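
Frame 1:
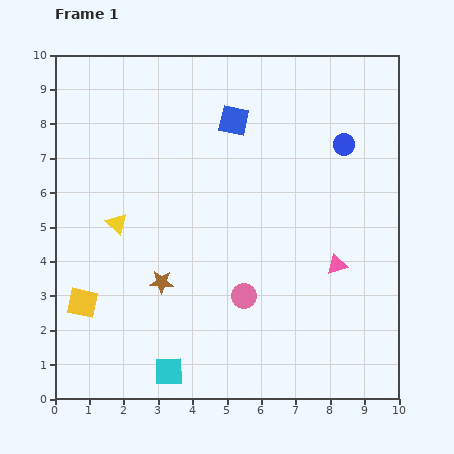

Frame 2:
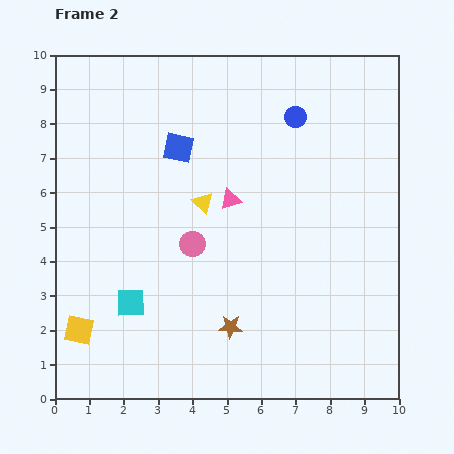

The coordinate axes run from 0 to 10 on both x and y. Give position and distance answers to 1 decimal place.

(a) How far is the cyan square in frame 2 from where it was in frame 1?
2.3

The cyan square moved from (3.3, 0.8) to (2.2, 2.8), a distance of √(1.1² + 2.0²) ≈ 2.3.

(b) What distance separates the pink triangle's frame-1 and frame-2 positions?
3.6

The pink triangle moved from (8.2, 3.9) to (5.1, 5.8), a distance of √(3.1² + 1.9²) ≈ 3.6.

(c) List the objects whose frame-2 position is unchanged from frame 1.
none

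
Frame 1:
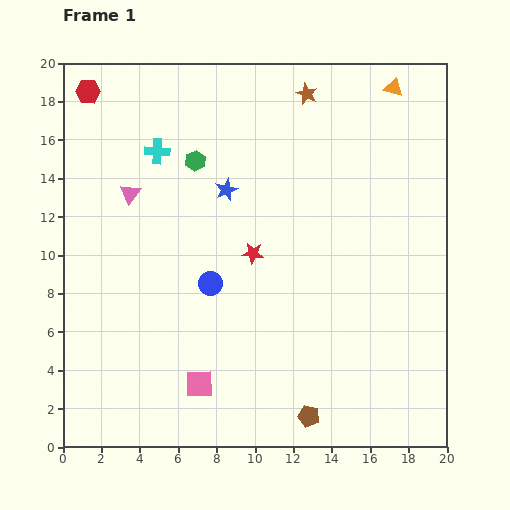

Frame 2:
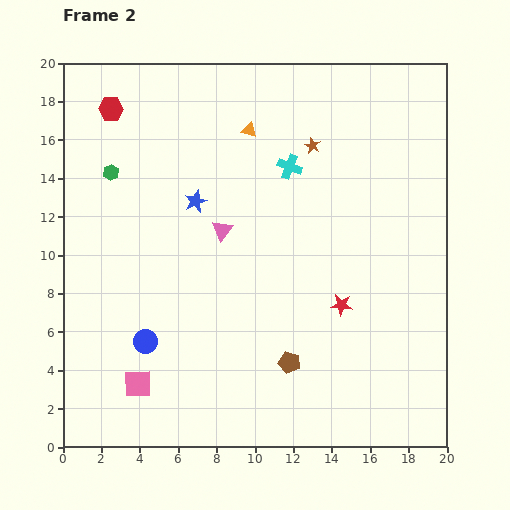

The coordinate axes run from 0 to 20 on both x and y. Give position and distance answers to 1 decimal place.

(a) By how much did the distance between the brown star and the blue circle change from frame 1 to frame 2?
+2.3

Distance in frame 1: 11.1. Distance in frame 2: 13.4.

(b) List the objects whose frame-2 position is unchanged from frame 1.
none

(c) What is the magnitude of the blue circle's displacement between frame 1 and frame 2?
4.5

The blue circle moved from (7.7, 8.5) to (4.3, 5.5), a distance of √(3.4² + 3.0²) ≈ 4.5.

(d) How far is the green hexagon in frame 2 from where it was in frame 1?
4.4

The green hexagon moved from (6.9, 14.9) to (2.5, 14.3), a distance of √(4.4² + 0.6²) ≈ 4.4.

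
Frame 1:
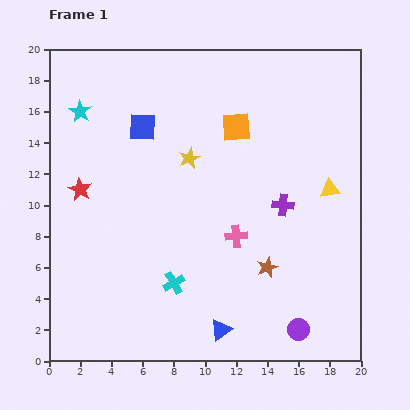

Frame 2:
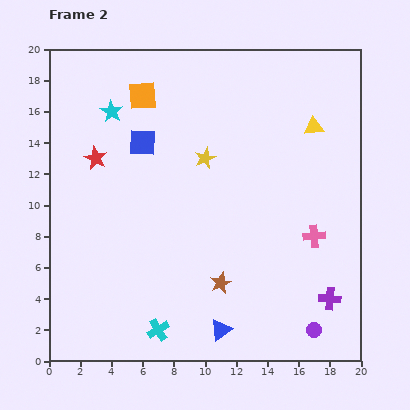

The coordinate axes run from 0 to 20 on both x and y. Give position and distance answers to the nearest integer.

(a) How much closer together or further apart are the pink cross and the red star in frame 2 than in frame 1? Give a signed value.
+5

Distance in frame 1: 10. Distance in frame 2: 15.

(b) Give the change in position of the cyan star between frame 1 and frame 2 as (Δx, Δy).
(2, 0)

The cyan star was at (2, 16) in frame 1 and (4, 16) in frame 2.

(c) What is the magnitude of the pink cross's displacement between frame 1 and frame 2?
5

The pink cross moved from (12, 8) to (17, 8), a distance of √(5² + 0²) ≈ 5.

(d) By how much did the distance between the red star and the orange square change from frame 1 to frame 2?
-6

Distance in frame 1: 11. Distance in frame 2: 5.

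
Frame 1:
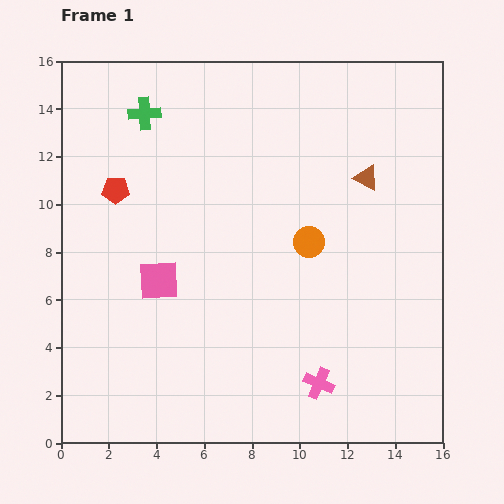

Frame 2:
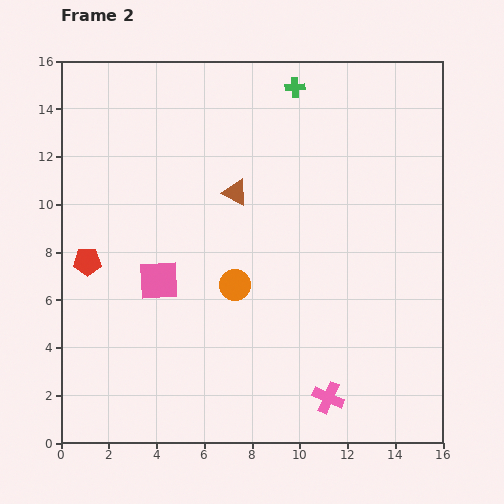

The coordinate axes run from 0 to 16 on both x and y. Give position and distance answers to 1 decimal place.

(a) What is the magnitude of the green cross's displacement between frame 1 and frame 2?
6.4

The green cross moved from (3.5, 13.8) to (9.8, 14.9), a distance of √(6.3² + 1.1²) ≈ 6.4.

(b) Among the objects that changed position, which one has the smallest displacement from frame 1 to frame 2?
the pink cross

(moved 0.7)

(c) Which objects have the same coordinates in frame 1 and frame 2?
the pink square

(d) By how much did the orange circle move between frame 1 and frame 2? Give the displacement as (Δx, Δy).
(-3.1, -1.8)

The orange circle was at (10.4, 8.4) in frame 1 and (7.3, 6.6) in frame 2.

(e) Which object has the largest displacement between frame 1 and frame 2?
the green cross

(moved 6.4; next 5.5)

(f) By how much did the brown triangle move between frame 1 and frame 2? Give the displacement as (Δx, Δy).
(-5.5, -0.6)

The brown triangle was at (12.8, 11.1) in frame 1 and (7.3, 10.5) in frame 2.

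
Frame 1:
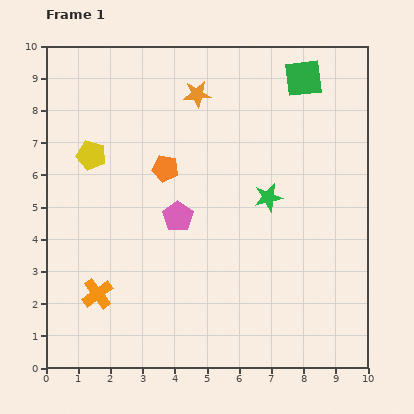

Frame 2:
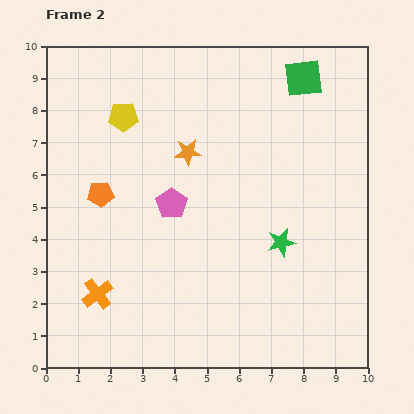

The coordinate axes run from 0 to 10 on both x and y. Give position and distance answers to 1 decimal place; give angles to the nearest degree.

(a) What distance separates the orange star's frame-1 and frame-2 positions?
1.8

The orange star moved from (4.7, 8.5) to (4.4, 6.7), a distance of √(0.3² + 1.8²) ≈ 1.8.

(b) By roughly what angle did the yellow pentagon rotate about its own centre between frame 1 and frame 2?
15° counter-clockwise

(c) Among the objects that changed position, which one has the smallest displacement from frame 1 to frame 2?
the pink pentagon

(moved 0.4)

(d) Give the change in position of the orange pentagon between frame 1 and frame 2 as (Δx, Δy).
(-2.0, -0.8)

The orange pentagon was at (3.7, 6.2) in frame 1 and (1.7, 5.4) in frame 2.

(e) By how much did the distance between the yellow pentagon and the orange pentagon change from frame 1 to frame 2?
+0.2

Distance in frame 1: 2.3. Distance in frame 2: 2.5.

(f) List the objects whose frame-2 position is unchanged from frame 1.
the green square, the orange cross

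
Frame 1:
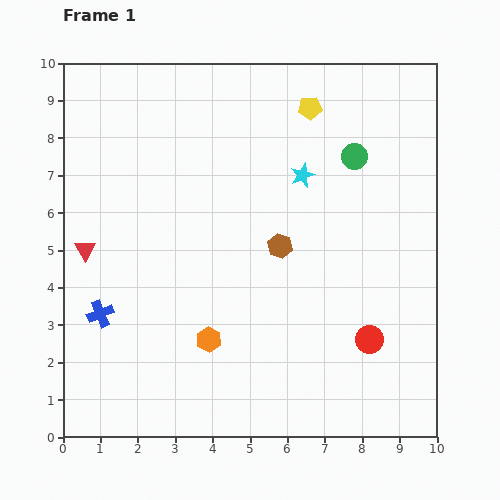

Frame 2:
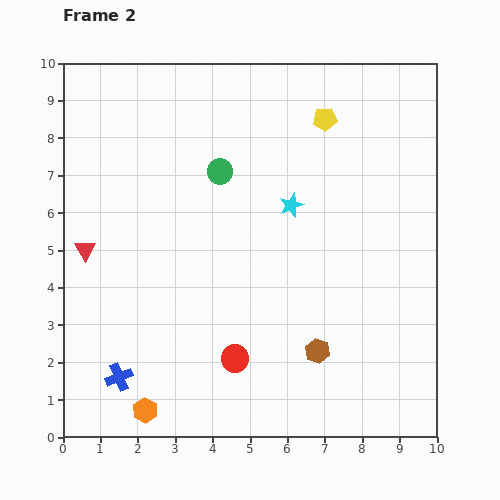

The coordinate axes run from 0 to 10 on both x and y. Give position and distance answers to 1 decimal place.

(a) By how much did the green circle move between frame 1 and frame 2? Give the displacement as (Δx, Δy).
(-3.6, -0.4)

The green circle was at (7.8, 7.5) in frame 1 and (4.2, 7.1) in frame 2.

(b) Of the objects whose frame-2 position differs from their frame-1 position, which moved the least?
the yellow pentagon

(moved 0.5)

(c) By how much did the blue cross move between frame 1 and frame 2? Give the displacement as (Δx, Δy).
(0.5, -1.7)

The blue cross was at (1.0, 3.3) in frame 1 and (1.5, 1.6) in frame 2.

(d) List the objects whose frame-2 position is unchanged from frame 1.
the red triangle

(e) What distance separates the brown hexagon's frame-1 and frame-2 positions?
3.0

The brown hexagon moved from (5.8, 5.1) to (6.8, 2.3), a distance of √(1.0² + 2.8²) ≈ 3.0.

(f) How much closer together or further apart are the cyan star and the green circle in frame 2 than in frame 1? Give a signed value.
+0.6

Distance in frame 1: 1.5. Distance in frame 2: 2.1.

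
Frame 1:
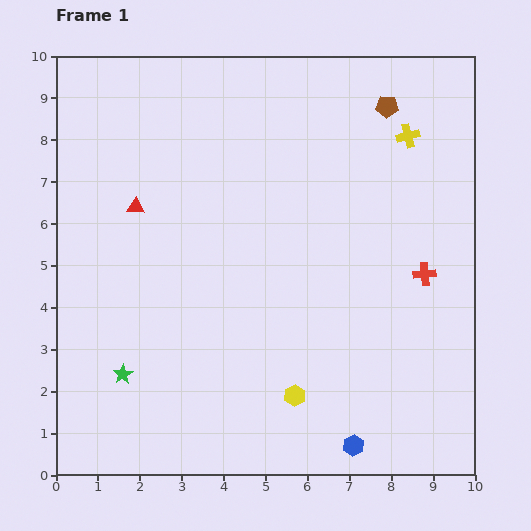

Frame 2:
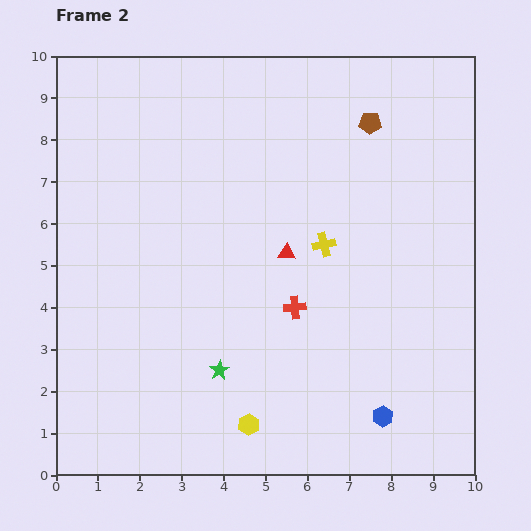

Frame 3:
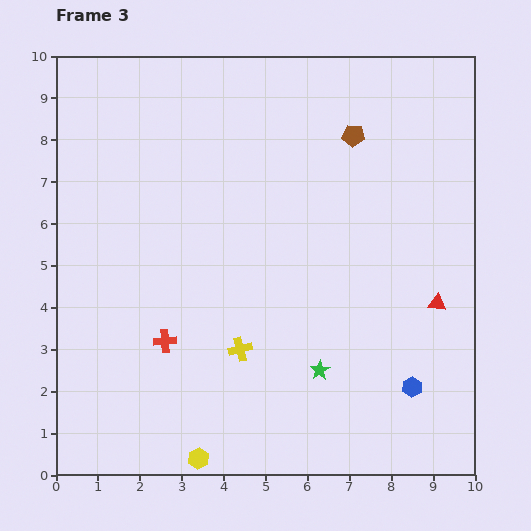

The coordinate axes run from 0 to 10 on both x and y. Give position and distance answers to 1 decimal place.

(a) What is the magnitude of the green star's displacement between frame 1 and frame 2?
2.3

The green star moved from (1.6, 2.4) to (3.9, 2.5), a distance of √(2.3² + 0.1²) ≈ 2.3.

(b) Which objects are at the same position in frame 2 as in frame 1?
none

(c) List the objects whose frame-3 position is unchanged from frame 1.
none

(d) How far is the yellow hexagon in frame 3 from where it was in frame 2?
1.4

The yellow hexagon moved from (4.6, 1.2) to (3.4, 0.4), a distance of √(1.2² + 0.8²) ≈ 1.4.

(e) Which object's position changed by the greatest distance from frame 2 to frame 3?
the red triangle

(moved 3.8; next 3.2)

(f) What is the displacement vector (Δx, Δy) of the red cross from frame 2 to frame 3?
(-3.1, -0.8)

The red cross was at (5.7, 4.0) in frame 2 and (2.6, 3.2) in frame 3.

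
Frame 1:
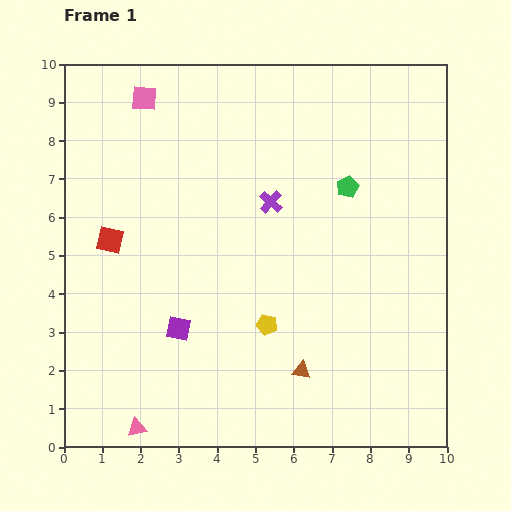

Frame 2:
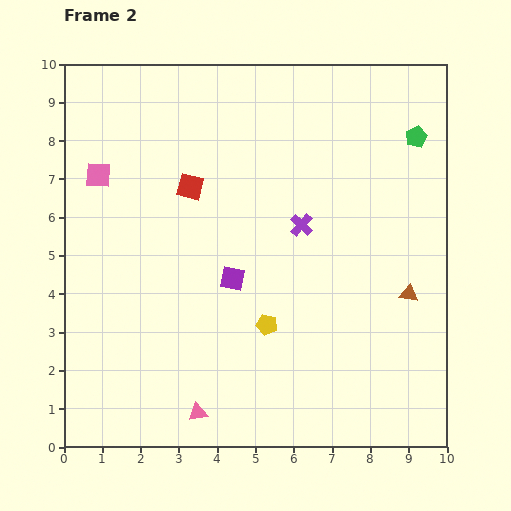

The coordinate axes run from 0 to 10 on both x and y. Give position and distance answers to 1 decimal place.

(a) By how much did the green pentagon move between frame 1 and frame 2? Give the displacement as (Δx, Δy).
(1.8, 1.3)

The green pentagon was at (7.4, 6.8) in frame 1 and (9.2, 8.1) in frame 2.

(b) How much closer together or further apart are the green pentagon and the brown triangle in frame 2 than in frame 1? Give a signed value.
-0.8

Distance in frame 1: 4.9. Distance in frame 2: 4.1.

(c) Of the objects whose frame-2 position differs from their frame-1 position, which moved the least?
the purple cross

(moved 1.0)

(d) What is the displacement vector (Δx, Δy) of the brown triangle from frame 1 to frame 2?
(2.8, 2.0)

The brown triangle was at (6.2, 2.0) in frame 1 and (9.0, 4.0) in frame 2.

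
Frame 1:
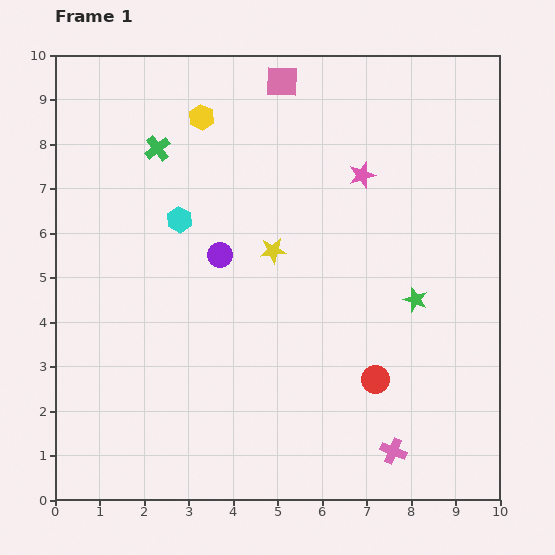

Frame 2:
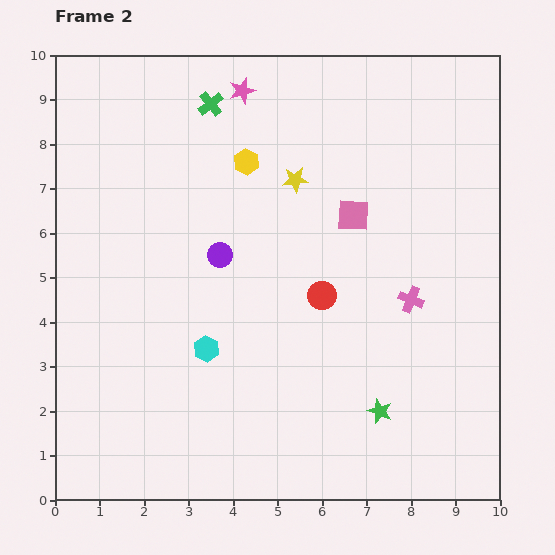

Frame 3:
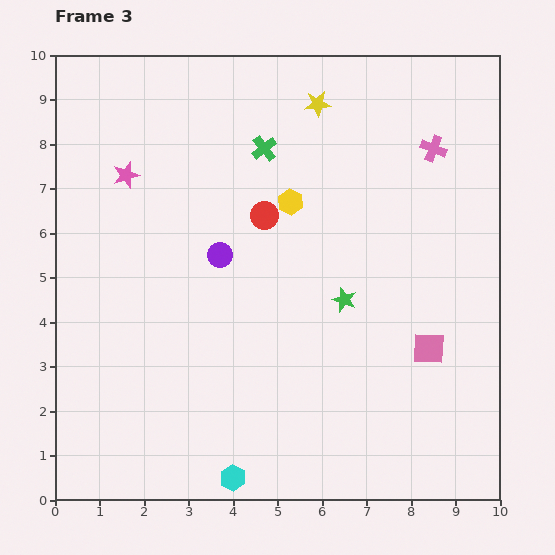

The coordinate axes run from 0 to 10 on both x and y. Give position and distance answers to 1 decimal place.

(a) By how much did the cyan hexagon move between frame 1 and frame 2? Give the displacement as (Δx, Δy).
(0.6, -2.9)

The cyan hexagon was at (2.8, 6.3) in frame 1 and (3.4, 3.4) in frame 2.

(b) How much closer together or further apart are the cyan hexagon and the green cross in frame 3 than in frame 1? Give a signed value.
+5.7

Distance in frame 1: 1.7. Distance in frame 3: 7.4.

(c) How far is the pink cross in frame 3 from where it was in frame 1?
6.9

The pink cross moved from (7.6, 1.1) to (8.5, 7.9), a distance of √(0.9² + 6.8²) ≈ 6.9.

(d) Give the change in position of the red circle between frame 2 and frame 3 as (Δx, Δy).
(-1.3, 1.8)

The red circle was at (6.0, 4.6) in frame 2 and (4.7, 6.4) in frame 3.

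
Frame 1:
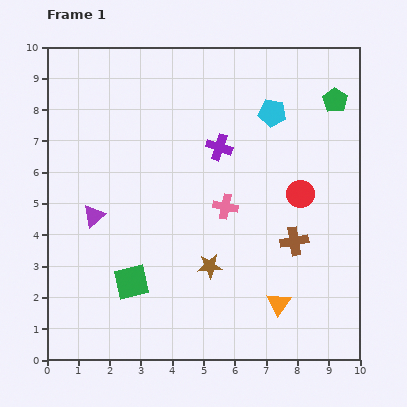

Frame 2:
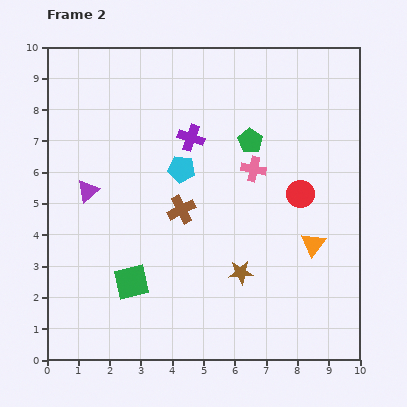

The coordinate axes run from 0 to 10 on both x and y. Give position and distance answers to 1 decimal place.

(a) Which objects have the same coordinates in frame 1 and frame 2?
the red circle, the green square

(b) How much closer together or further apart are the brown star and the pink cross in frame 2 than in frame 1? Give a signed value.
+1.3

Distance in frame 1: 2.0. Distance in frame 2: 3.3.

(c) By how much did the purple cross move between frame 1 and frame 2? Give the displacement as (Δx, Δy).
(-0.9, 0.3)

The purple cross was at (5.5, 6.8) in frame 1 and (4.6, 7.1) in frame 2.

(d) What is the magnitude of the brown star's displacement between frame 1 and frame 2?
1.0

The brown star moved from (5.2, 3.0) to (6.2, 2.8), a distance of √(1.0² + 0.2²) ≈ 1.0.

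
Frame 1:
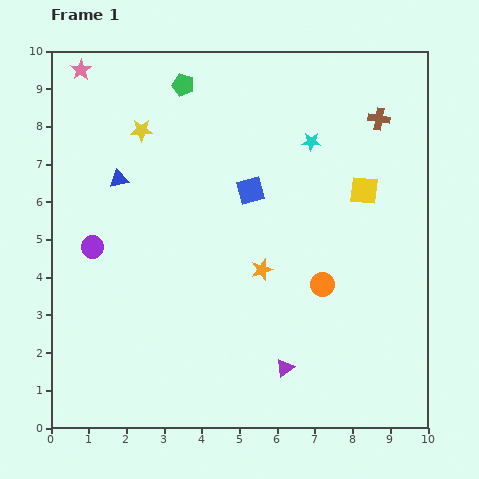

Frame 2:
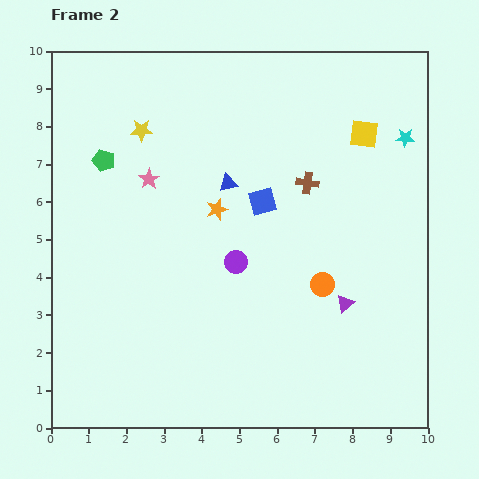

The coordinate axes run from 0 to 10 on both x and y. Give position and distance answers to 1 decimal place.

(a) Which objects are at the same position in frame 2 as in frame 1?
the yellow star, the orange circle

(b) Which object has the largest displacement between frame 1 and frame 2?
the purple circle

(moved 3.8; next 3.4)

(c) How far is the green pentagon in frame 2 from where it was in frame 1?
2.9

The green pentagon moved from (3.5, 9.1) to (1.4, 7.1), a distance of √(2.1² + 2.0²) ≈ 2.9.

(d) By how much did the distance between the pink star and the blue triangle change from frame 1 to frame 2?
-1.0

Distance in frame 1: 3.1. Distance in frame 2: 2.1.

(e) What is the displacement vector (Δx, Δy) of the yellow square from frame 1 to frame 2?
(0.0, 1.5)

The yellow square was at (8.3, 6.3) in frame 1 and (8.3, 7.8) in frame 2.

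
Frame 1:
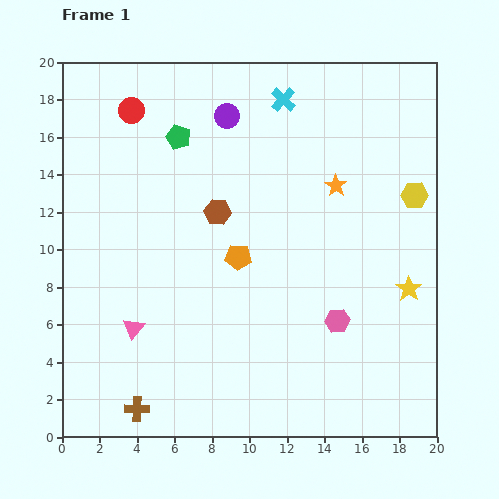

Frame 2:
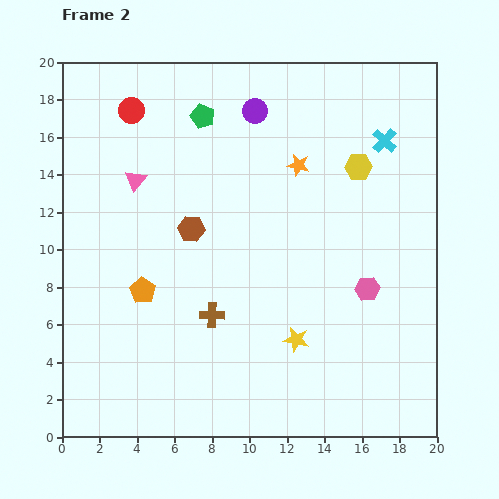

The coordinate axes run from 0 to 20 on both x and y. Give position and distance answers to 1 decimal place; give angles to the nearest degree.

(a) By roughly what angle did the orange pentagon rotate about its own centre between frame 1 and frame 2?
29° clockwise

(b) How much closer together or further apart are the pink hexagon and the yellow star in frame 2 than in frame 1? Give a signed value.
+0.5

Distance in frame 1: 4.2. Distance in frame 2: 4.7.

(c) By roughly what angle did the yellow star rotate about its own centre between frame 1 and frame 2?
24° counter-clockwise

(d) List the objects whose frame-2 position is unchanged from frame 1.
the red circle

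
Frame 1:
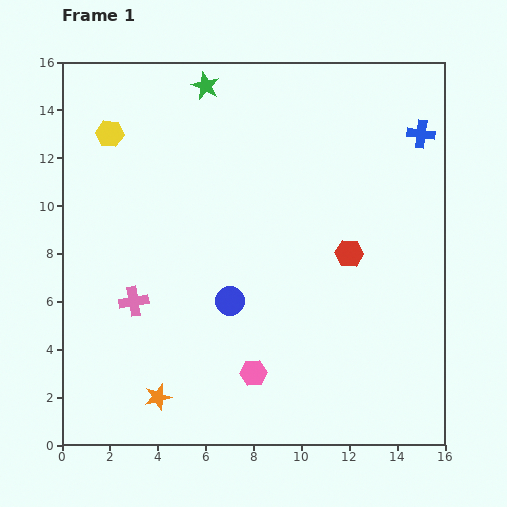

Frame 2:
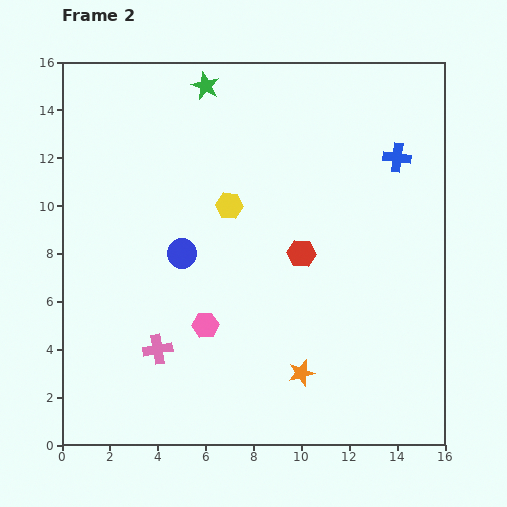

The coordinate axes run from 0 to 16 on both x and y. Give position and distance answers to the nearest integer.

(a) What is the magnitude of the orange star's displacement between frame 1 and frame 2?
6

The orange star moved from (4, 2) to (10, 3), a distance of √(6² + 1²) ≈ 6.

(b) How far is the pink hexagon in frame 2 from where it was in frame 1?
3

The pink hexagon moved from (8, 3) to (6, 5), a distance of √(2² + 2²) ≈ 3.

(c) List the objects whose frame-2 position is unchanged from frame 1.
the green star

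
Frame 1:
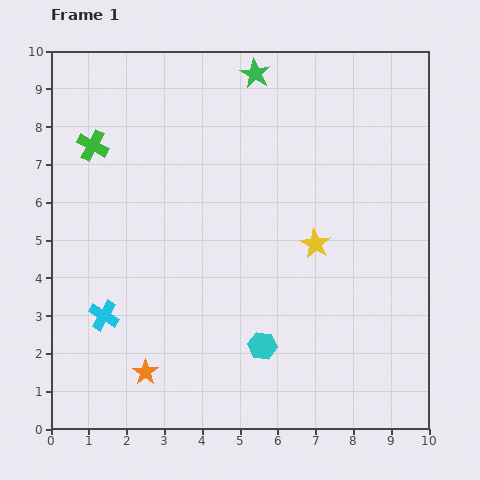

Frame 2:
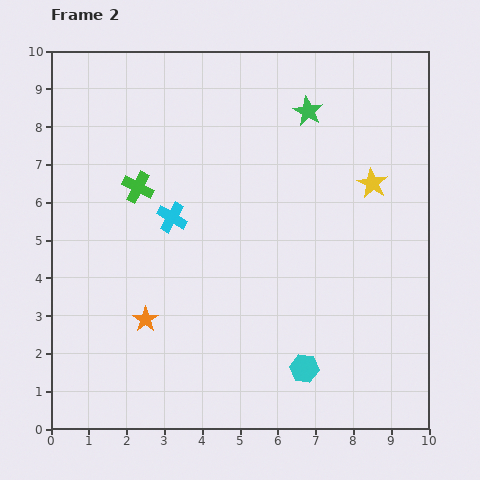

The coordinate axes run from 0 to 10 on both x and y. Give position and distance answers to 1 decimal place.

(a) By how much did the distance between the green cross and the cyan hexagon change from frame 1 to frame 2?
-0.5

Distance in frame 1: 7.0. Distance in frame 2: 6.5.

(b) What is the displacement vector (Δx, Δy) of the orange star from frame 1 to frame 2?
(0.0, 1.4)

The orange star was at (2.5, 1.5) in frame 1 and (2.5, 2.9) in frame 2.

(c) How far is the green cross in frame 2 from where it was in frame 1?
1.6

The green cross moved from (1.1, 7.5) to (2.3, 6.4), a distance of √(1.2² + 1.1²) ≈ 1.6.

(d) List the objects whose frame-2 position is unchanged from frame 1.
none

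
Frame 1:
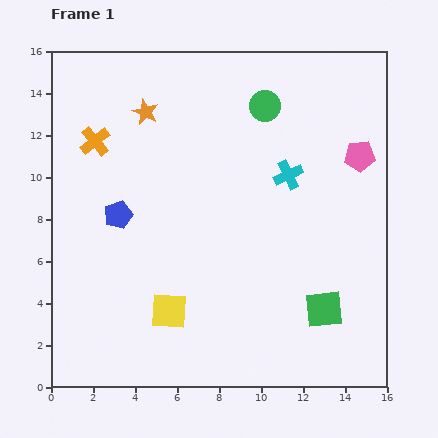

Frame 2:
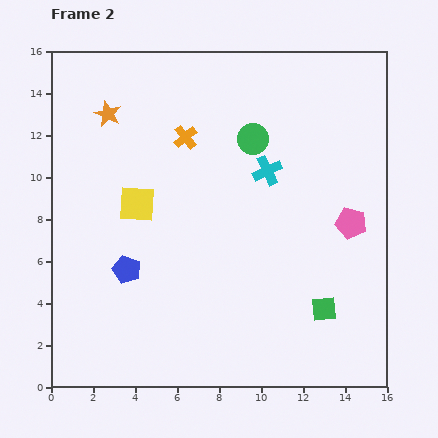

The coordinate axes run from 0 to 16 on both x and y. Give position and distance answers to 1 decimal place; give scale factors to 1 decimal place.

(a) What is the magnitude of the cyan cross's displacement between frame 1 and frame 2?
1.0

The cyan cross moved from (11.3, 10.1) to (10.3, 10.3), a distance of √(1.0² + 0.2²) ≈ 1.0.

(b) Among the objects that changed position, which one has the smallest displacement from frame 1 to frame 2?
the cyan cross

(moved 1.0)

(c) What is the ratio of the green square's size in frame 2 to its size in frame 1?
0.7×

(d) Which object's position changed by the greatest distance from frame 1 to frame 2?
the yellow square

(moved 5.3; next 4.3)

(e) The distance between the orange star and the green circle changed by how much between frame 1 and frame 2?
+1.3

Distance in frame 1: 5.7. Distance in frame 2: 7.0.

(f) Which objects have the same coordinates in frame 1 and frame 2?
the green square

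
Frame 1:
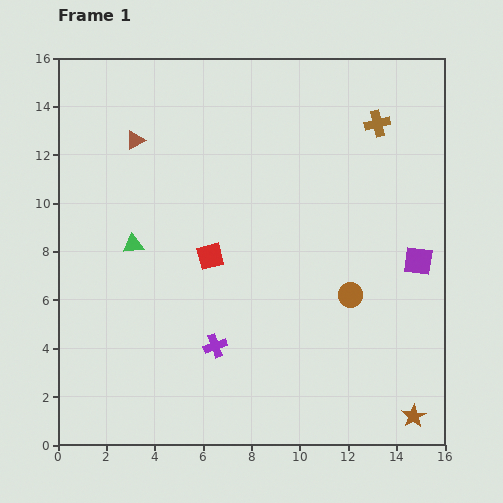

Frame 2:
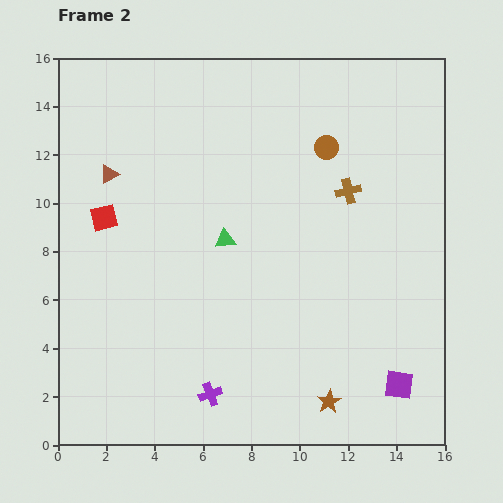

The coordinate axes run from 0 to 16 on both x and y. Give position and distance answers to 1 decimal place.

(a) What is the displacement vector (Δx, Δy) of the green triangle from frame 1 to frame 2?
(3.8, 0.2)

The green triangle was at (3.1, 8.3) in frame 1 and (6.9, 8.5) in frame 2.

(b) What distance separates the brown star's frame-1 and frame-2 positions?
3.6

The brown star moved from (14.7, 1.2) to (11.2, 1.8), a distance of √(3.5² + 0.6²) ≈ 3.6.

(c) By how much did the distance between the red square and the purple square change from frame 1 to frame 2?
+5.4

Distance in frame 1: 8.6. Distance in frame 2: 14.0.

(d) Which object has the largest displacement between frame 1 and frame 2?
the brown circle

(moved 6.2; next 5.2)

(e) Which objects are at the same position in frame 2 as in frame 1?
none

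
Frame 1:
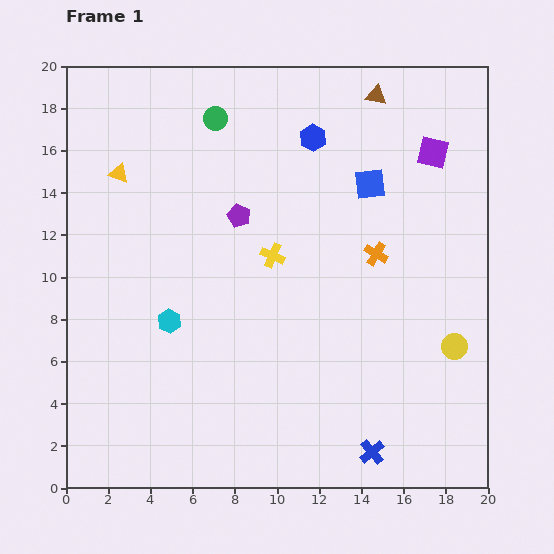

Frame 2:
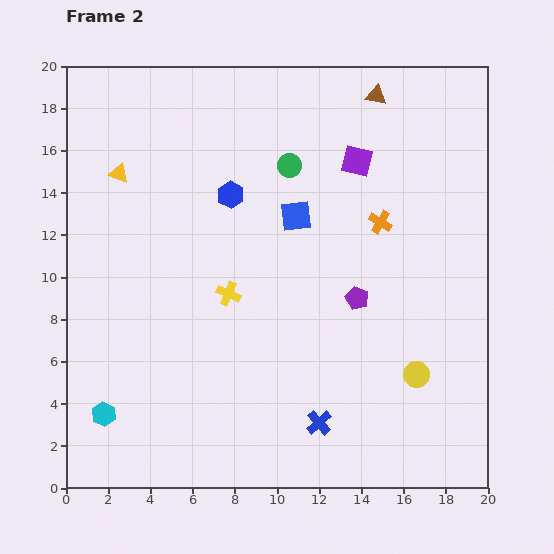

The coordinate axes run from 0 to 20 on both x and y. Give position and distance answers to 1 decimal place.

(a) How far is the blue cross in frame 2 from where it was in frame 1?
2.9

The blue cross moved from (14.5, 1.7) to (12.0, 3.1), a distance of √(2.5² + 1.4²) ≈ 2.9.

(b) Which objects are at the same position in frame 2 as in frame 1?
the yellow triangle, the brown triangle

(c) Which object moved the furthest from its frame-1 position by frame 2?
the purple pentagon

(moved 6.8; next 5.4)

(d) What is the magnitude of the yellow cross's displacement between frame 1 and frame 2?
2.8

The yellow cross moved from (9.8, 11.0) to (7.7, 9.2), a distance of √(2.1² + 1.8²) ≈ 2.8.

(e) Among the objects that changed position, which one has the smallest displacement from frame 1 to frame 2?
the orange cross

(moved 1.5)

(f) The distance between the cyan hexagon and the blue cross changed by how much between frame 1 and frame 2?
-1.2

Distance in frame 1: 11.4. Distance in frame 2: 10.2.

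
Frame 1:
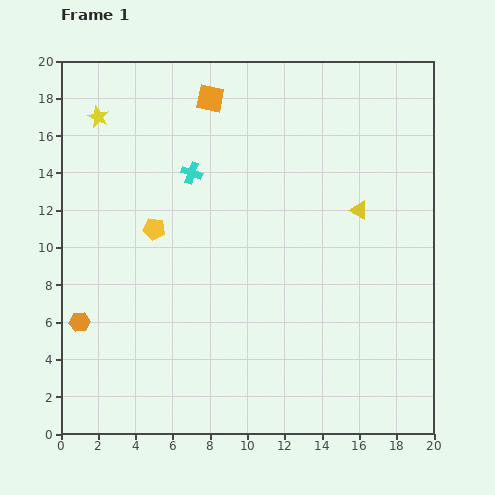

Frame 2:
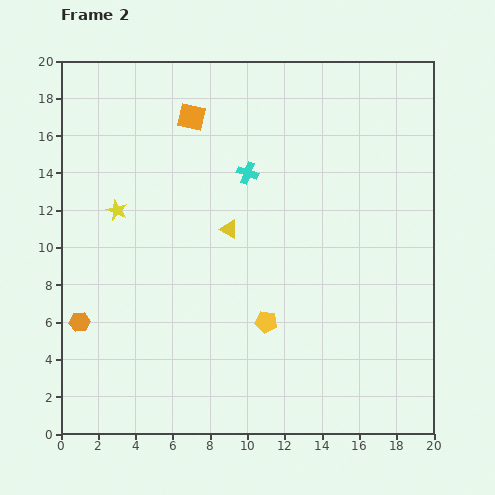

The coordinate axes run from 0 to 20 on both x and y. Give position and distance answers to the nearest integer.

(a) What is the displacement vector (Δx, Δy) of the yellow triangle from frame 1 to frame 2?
(-7, -1)

The yellow triangle was at (16, 12) in frame 1 and (9, 11) in frame 2.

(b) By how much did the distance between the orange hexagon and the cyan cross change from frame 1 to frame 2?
+2

Distance in frame 1: 10. Distance in frame 2: 12.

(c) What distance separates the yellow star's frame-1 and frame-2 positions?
5

The yellow star moved from (2, 17) to (3, 12), a distance of √(1² + 5²) ≈ 5.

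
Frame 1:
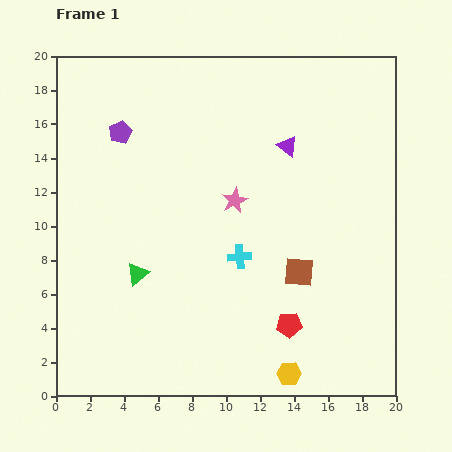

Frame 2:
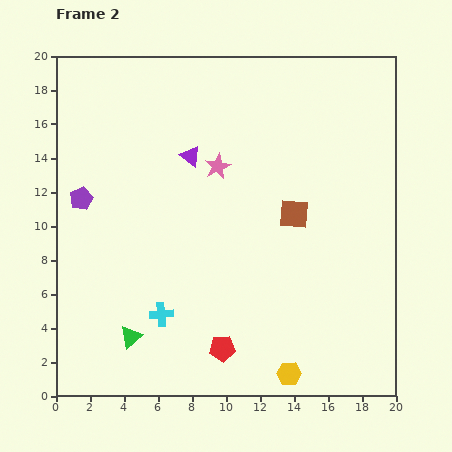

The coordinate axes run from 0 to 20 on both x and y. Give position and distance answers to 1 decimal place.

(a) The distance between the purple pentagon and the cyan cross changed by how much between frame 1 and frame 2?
-1.8

Distance in frame 1: 10.1. Distance in frame 2: 8.3.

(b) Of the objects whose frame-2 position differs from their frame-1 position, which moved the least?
the pink star

(moved 2.2)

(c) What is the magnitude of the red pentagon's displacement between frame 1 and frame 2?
4.1

The red pentagon moved from (13.7, 4.2) to (9.8, 2.8), a distance of √(3.9² + 1.4²) ≈ 4.1.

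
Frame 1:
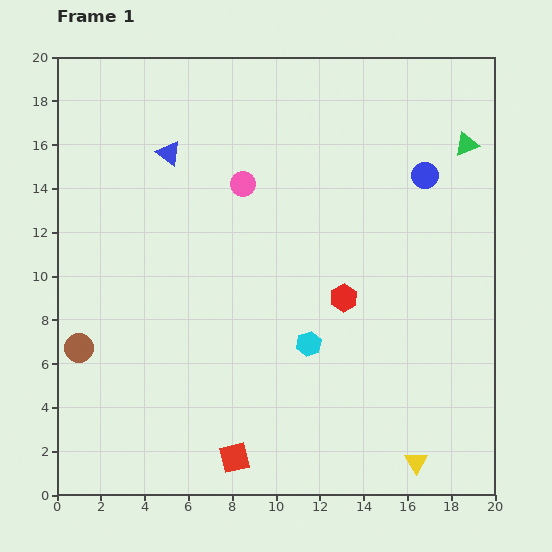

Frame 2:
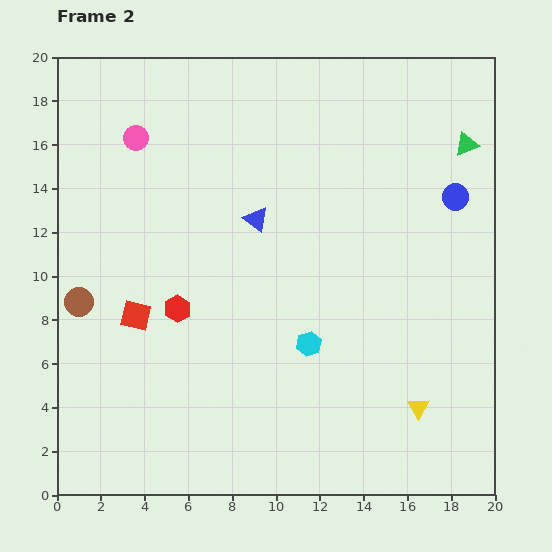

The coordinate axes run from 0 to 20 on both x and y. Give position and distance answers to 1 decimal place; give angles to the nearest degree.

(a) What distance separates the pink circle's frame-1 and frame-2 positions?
5.3

The pink circle moved from (8.5, 14.2) to (3.6, 16.3), a distance of √(4.9² + 2.1²) ≈ 5.3.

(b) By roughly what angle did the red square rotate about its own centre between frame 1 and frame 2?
27° clockwise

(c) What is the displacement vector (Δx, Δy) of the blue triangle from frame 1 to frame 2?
(4.0, -3.0)

The blue triangle was at (5.1, 15.6) in frame 1 and (9.1, 12.6) in frame 2.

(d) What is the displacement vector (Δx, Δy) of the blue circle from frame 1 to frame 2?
(1.4, -1.0)

The blue circle was at (16.8, 14.6) in frame 1 and (18.2, 13.6) in frame 2.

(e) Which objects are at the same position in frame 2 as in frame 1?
the cyan hexagon, the green triangle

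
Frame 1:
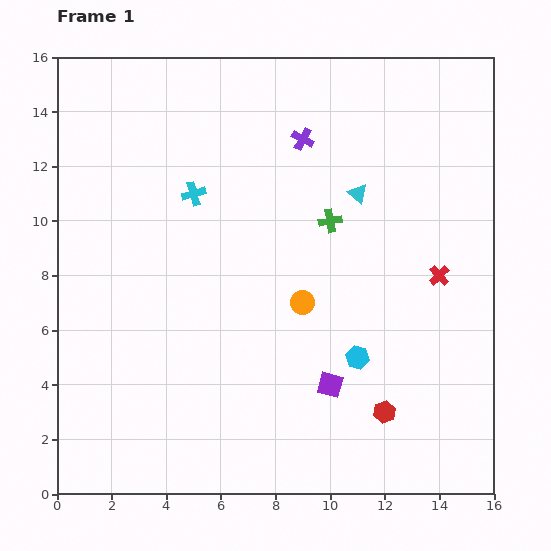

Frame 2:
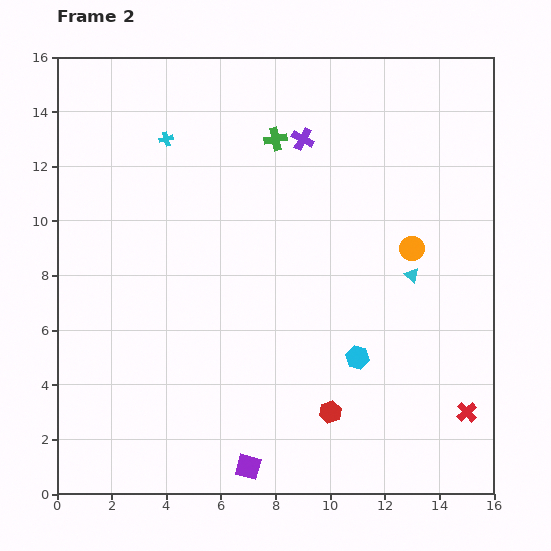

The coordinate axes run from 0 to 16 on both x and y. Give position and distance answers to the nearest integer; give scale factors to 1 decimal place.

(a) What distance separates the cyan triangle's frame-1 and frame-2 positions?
4

The cyan triangle moved from (11, 11) to (13, 8), a distance of √(2² + 3²) ≈ 4.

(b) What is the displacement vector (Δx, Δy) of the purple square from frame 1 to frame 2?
(-3, -3)

The purple square was at (10, 4) in frame 1 and (7, 1) in frame 2.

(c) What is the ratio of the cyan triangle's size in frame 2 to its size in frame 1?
0.8×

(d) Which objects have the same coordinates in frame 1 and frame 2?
the cyan hexagon, the purple cross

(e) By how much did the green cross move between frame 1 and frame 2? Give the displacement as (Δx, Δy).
(-2, 3)

The green cross was at (10, 10) in frame 1 and (8, 13) in frame 2.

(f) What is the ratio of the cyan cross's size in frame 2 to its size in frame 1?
0.6×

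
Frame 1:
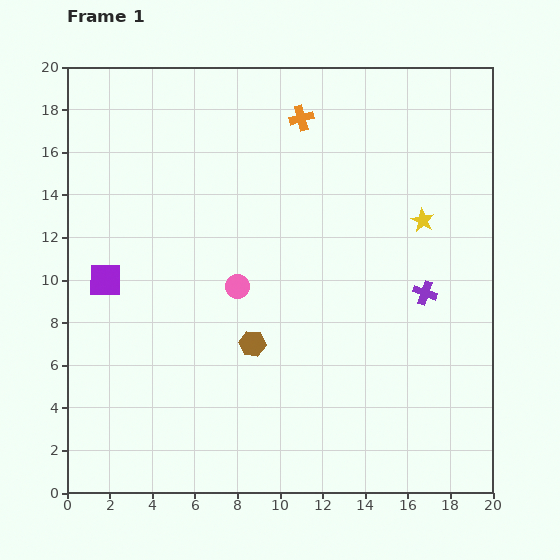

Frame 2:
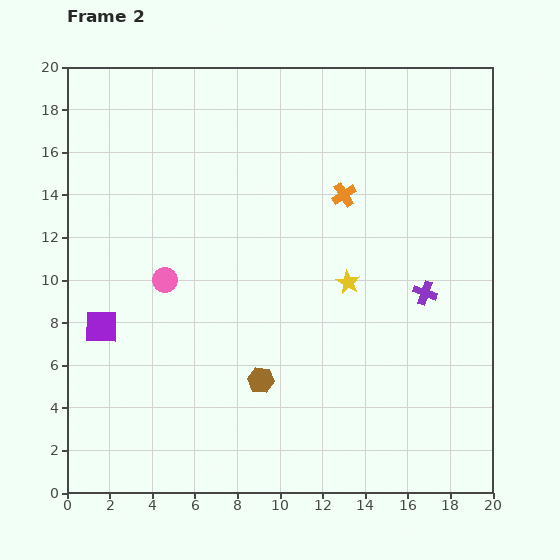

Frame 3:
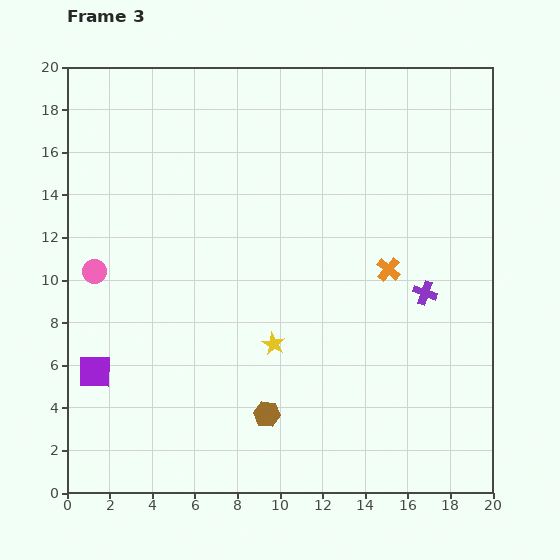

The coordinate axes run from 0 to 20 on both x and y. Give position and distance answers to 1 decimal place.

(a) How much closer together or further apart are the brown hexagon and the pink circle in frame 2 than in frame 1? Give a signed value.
+3.7

Distance in frame 1: 2.8. Distance in frame 2: 6.5.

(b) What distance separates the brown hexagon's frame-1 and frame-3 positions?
3.4

The brown hexagon moved from (8.7, 7.0) to (9.4, 3.7), a distance of √(0.7² + 3.3²) ≈ 3.4.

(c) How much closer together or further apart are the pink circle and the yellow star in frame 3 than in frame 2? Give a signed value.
+0.5

Distance in frame 2: 8.6. Distance in frame 3: 9.1.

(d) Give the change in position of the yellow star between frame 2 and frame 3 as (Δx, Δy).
(-3.5, -2.9)

The yellow star was at (13.2, 9.9) in frame 2 and (9.7, 7.0) in frame 3.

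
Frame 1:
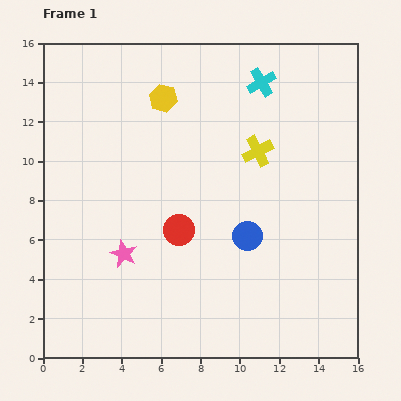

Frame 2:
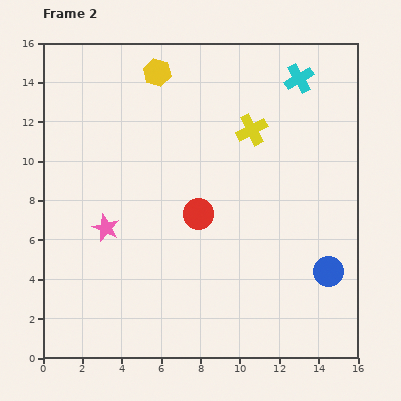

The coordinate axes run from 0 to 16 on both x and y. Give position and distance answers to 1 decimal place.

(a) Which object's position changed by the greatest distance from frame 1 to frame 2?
the blue circle

(moved 4.5; next 1.9)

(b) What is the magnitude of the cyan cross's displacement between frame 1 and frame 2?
1.9

The cyan cross moved from (11.1, 14.0) to (13.0, 14.2), a distance of √(1.9² + 0.2²) ≈ 1.9.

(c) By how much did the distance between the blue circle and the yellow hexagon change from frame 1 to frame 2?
+5.1

Distance in frame 1: 8.2. Distance in frame 2: 13.3.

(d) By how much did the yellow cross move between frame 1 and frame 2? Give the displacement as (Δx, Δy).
(-0.3, 1.1)

The yellow cross was at (10.9, 10.5) in frame 1 and (10.6, 11.6) in frame 2.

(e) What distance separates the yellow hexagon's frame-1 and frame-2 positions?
1.3

The yellow hexagon moved from (6.1, 13.2) to (5.8, 14.5), a distance of √(0.3² + 1.3²) ≈ 1.3.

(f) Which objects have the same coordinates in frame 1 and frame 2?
none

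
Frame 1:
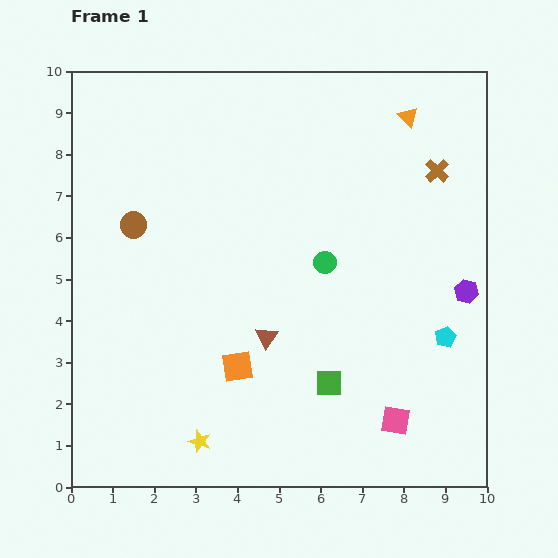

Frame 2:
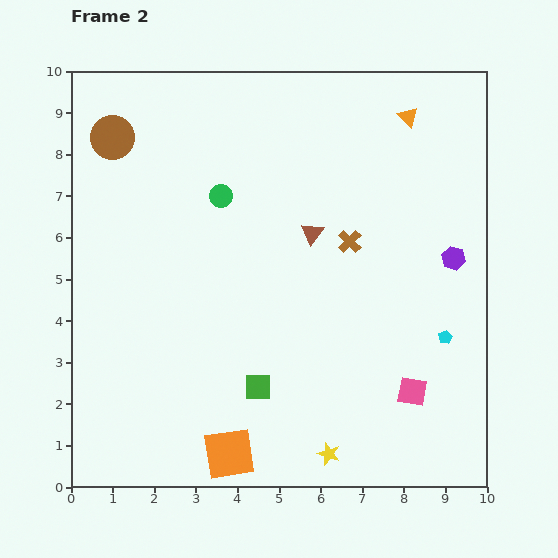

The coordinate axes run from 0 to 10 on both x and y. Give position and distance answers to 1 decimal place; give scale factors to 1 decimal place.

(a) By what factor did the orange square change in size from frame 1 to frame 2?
1.6×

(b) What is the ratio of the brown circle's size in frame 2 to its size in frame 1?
1.7×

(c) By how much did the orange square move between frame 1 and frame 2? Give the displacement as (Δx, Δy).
(-0.2, -2.1)

The orange square was at (4.0, 2.9) in frame 1 and (3.8, 0.8) in frame 2.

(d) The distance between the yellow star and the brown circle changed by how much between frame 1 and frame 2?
+3.8

Distance in frame 1: 5.4. Distance in frame 2: 9.2.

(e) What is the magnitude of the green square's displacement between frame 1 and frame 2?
1.7

The green square moved from (6.2, 2.5) to (4.5, 2.4), a distance of √(1.7² + 0.1²) ≈ 1.7.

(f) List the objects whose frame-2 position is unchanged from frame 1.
the cyan pentagon, the orange triangle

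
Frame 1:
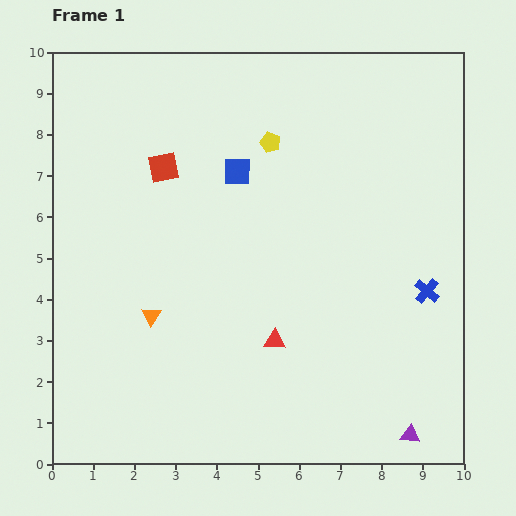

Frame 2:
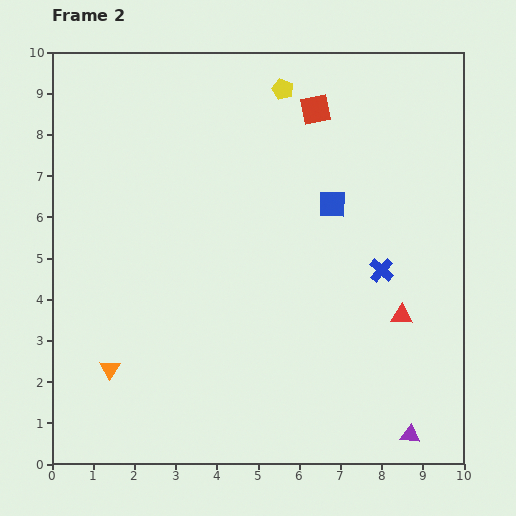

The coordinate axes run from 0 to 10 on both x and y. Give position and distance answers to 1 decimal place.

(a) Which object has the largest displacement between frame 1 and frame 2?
the red square

(moved 4.0; next 3.2)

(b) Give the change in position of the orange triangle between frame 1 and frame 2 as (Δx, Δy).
(-1.0, -1.3)

The orange triangle was at (2.4, 3.6) in frame 1 and (1.4, 2.3) in frame 2.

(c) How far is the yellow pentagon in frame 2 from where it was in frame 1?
1.3

The yellow pentagon moved from (5.3, 7.8) to (5.6, 9.1), a distance of √(0.3² + 1.3²) ≈ 1.3.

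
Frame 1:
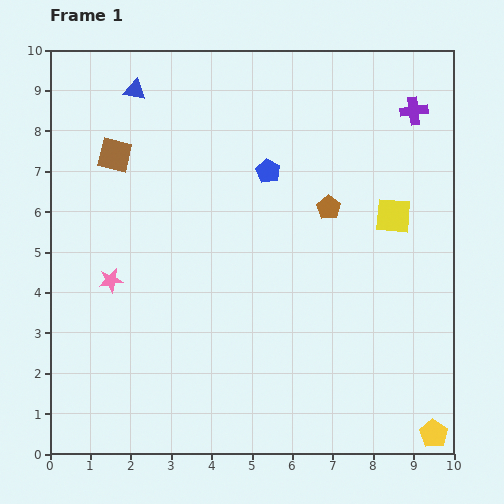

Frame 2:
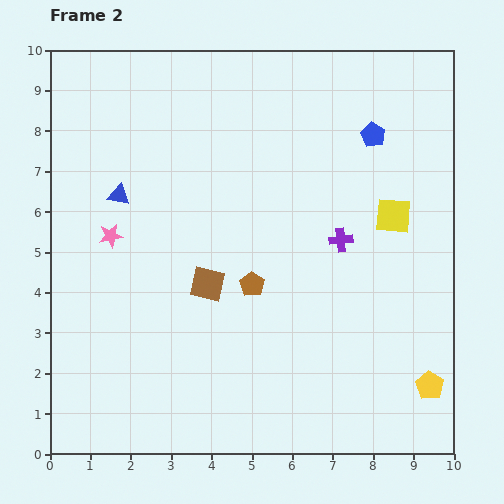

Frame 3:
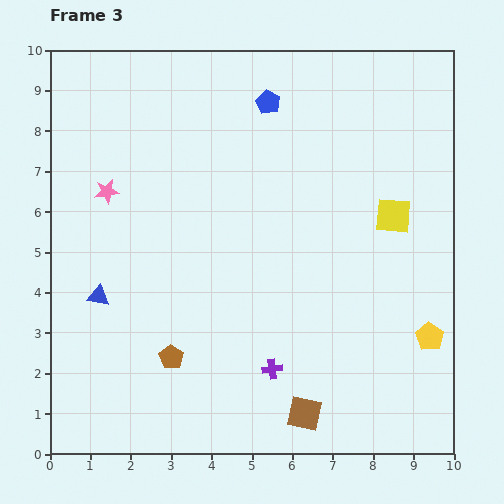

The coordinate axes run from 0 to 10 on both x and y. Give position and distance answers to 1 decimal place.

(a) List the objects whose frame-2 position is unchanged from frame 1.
the yellow square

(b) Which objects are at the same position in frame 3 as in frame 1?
the yellow square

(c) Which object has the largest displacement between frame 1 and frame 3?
the brown square

(moved 7.9; next 7.3)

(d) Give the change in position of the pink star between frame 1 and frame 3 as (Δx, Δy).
(-0.1, 2.2)

The pink star was at (1.5, 4.3) in frame 1 and (1.4, 6.5) in frame 3.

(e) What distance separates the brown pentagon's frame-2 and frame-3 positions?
2.7

The brown pentagon moved from (5.0, 4.2) to (3.0, 2.4), a distance of √(2.0² + 1.8²) ≈ 2.7.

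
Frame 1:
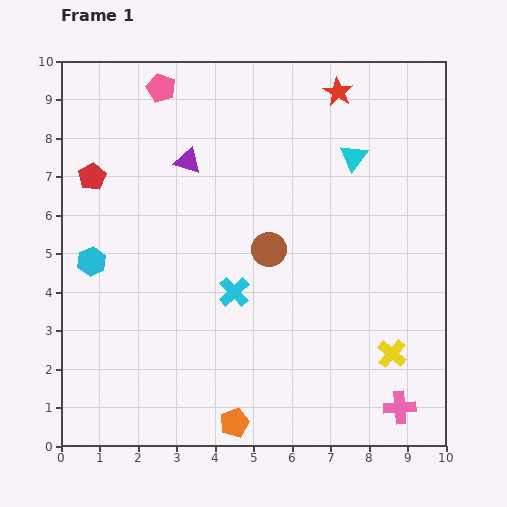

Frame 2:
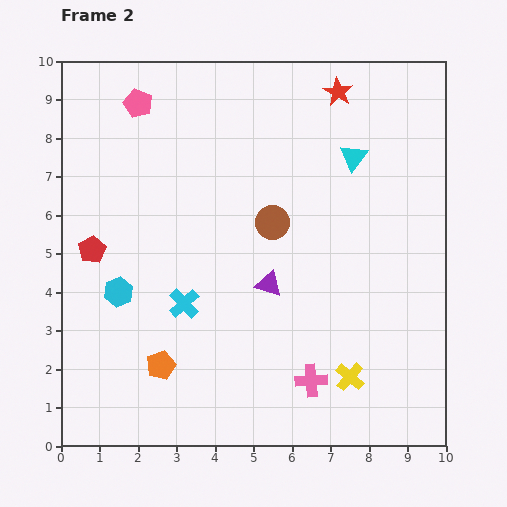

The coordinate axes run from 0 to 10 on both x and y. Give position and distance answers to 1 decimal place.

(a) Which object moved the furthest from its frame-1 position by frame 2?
the purple triangle

(moved 3.8; next 2.4)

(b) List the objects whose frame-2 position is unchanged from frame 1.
the cyan triangle, the red star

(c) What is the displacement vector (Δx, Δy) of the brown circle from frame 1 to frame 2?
(0.1, 0.7)

The brown circle was at (5.4, 5.1) in frame 1 and (5.5, 5.8) in frame 2.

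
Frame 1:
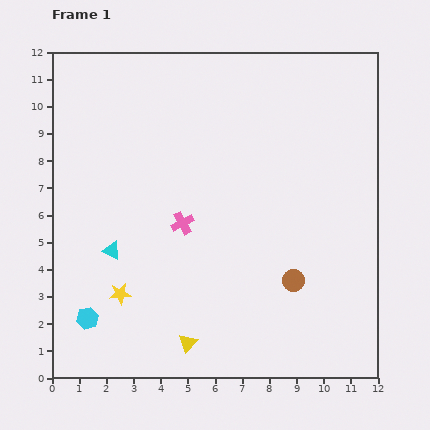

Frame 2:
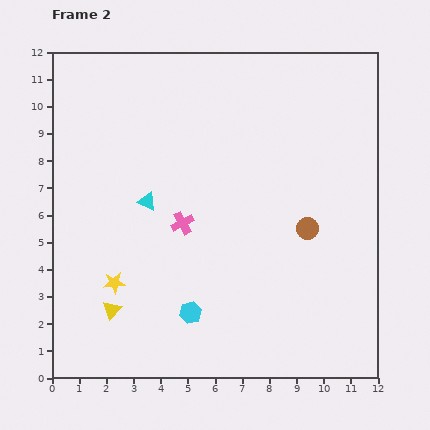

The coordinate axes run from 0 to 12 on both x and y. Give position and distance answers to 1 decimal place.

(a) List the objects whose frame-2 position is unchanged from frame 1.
the pink cross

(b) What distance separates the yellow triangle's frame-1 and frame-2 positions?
3.0

The yellow triangle moved from (5.0, 1.3) to (2.2, 2.5), a distance of √(2.8² + 1.2²) ≈ 3.0.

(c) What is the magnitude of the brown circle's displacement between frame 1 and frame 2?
2.0

The brown circle moved from (8.9, 3.6) to (9.4, 5.5), a distance of √(0.5² + 1.9²) ≈ 2.0.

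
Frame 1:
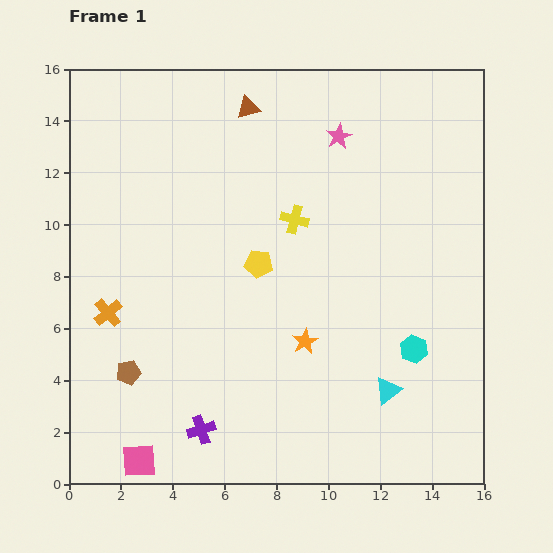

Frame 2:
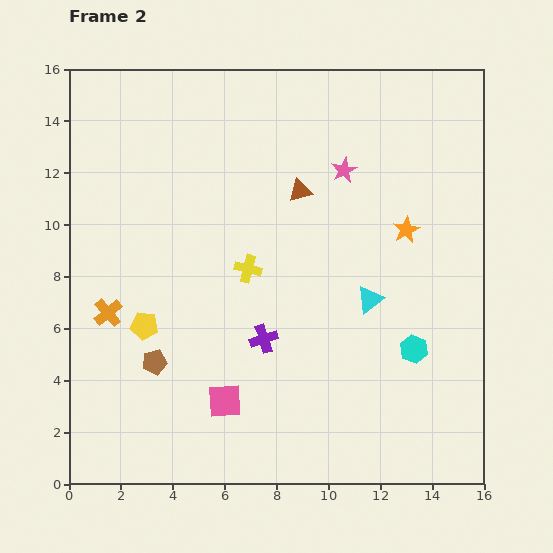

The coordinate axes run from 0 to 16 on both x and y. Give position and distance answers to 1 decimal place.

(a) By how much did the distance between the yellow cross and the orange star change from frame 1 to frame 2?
+1.6

Distance in frame 1: 4.7. Distance in frame 2: 6.3.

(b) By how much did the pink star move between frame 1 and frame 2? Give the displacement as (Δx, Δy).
(0.2, -1.3)

The pink star was at (10.4, 13.4) in frame 1 and (10.6, 12.1) in frame 2.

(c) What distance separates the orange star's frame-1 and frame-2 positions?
5.8

The orange star moved from (9.1, 5.5) to (13.0, 9.8), a distance of √(3.9² + 4.3²) ≈ 5.8.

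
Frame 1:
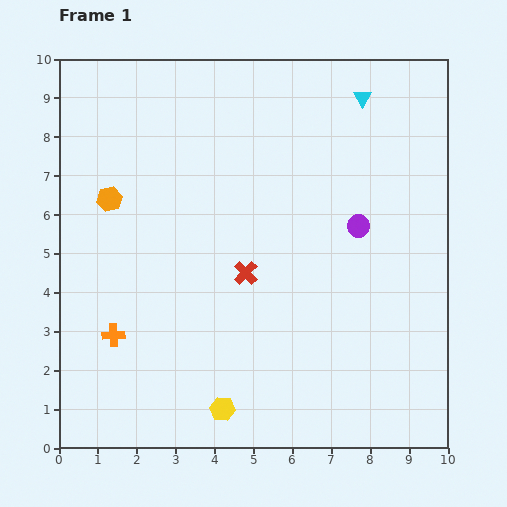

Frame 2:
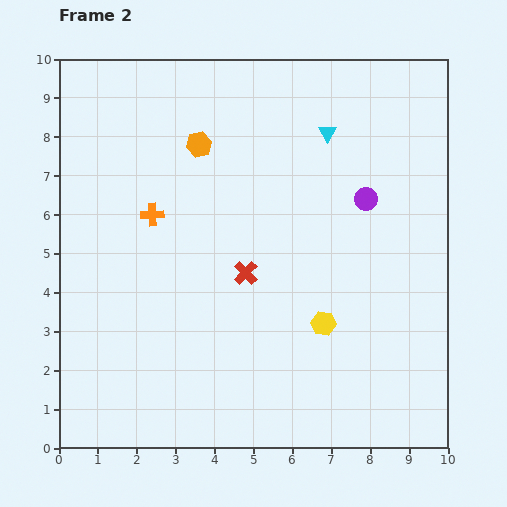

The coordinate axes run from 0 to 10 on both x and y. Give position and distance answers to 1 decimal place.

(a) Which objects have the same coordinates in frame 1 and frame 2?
the red cross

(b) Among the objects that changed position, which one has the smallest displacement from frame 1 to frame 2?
the purple circle

(moved 0.7)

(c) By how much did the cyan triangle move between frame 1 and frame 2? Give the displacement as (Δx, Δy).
(-0.9, -0.9)

The cyan triangle was at (7.8, 9.0) in frame 1 and (6.9, 8.1) in frame 2.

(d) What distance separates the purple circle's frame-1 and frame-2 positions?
0.7

The purple circle moved from (7.7, 5.7) to (7.9, 6.4), a distance of √(0.2² + 0.7²) ≈ 0.7.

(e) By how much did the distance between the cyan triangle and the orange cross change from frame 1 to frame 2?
-3.8

Distance in frame 1: 8.8. Distance in frame 2: 5.0.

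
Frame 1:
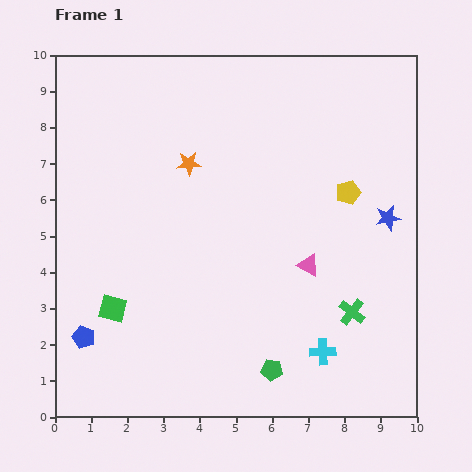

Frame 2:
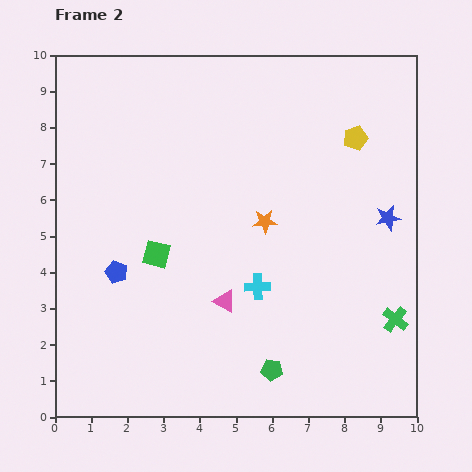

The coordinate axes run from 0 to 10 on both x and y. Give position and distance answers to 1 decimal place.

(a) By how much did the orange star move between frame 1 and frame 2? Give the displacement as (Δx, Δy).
(2.1, -1.6)

The orange star was at (3.7, 7.0) in frame 1 and (5.8, 5.4) in frame 2.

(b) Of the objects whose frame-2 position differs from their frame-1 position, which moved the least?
the green cross

(moved 1.2)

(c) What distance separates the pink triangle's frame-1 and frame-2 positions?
2.5

The pink triangle moved from (7.0, 4.2) to (4.7, 3.2), a distance of √(2.3² + 1.0²) ≈ 2.5.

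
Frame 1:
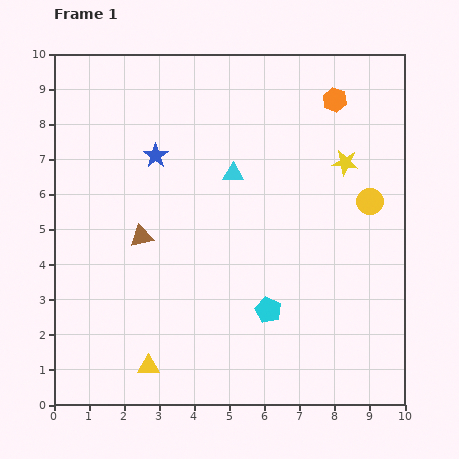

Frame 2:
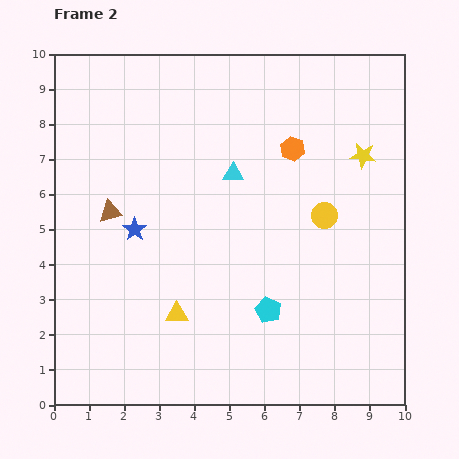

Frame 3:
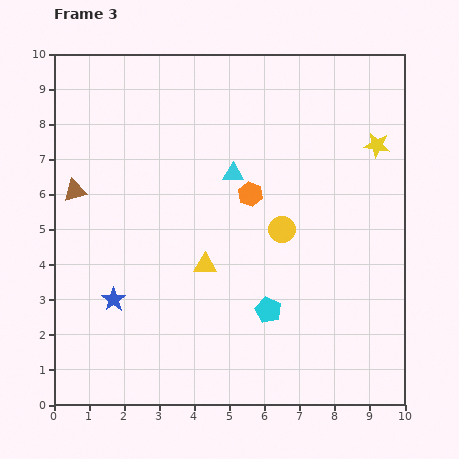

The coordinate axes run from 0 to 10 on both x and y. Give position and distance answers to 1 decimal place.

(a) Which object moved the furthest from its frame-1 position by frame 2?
the blue star

(moved 2.2; next 1.8)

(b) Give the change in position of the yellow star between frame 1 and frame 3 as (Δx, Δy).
(0.9, 0.5)

The yellow star was at (8.3, 6.9) in frame 1 and (9.2, 7.4) in frame 3.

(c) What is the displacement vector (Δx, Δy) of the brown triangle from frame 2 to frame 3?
(-1.0, 0.6)

The brown triangle was at (1.6, 5.5) in frame 2 and (0.6, 6.1) in frame 3.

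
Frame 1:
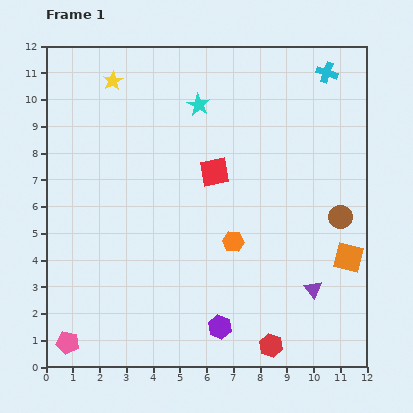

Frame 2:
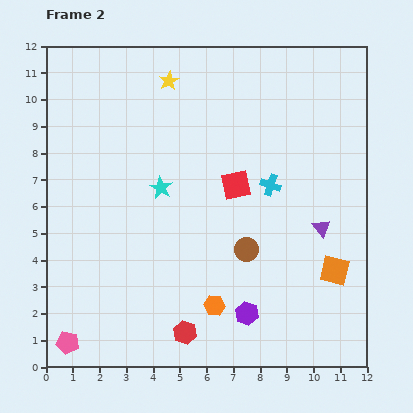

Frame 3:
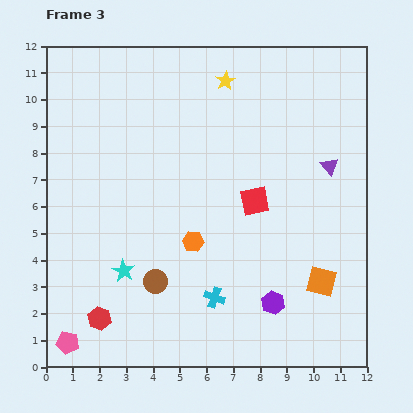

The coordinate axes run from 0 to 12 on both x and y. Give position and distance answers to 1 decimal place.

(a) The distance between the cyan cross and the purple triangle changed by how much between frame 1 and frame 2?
-5.6

Distance in frame 1: 8.1. Distance in frame 2: 2.5.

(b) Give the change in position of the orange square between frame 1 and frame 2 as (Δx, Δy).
(-0.5, -0.5)

The orange square was at (11.3, 4.1) in frame 1 and (10.8, 3.6) in frame 2.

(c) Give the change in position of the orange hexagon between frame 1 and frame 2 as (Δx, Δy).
(-0.7, -2.4)

The orange hexagon was at (7.0, 4.7) in frame 1 and (6.3, 2.3) in frame 2.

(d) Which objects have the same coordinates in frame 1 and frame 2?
the pink pentagon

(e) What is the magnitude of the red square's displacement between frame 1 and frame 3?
1.9

The red square moved from (6.3, 7.3) to (7.8, 6.2), a distance of √(1.5² + 1.1²) ≈ 1.9.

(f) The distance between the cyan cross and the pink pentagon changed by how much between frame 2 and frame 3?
-3.8

Distance in frame 2: 9.6. Distance in frame 3: 5.8.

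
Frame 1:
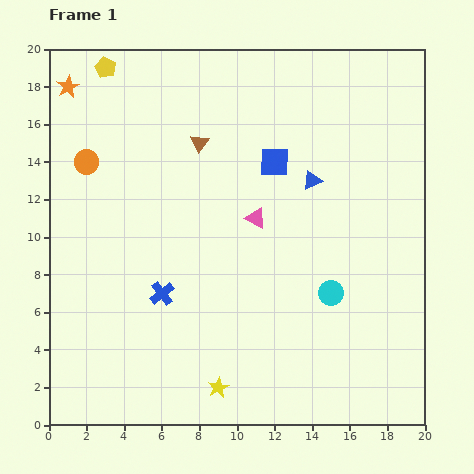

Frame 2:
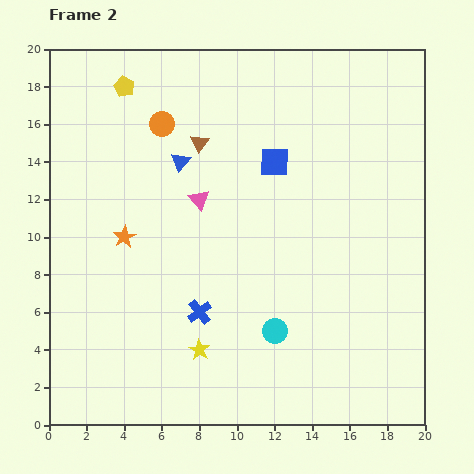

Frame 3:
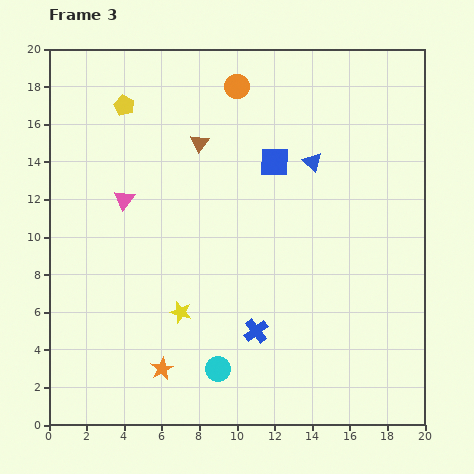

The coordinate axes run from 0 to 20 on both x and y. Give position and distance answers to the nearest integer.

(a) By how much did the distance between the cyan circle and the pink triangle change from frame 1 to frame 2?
+2

Distance in frame 1: 6. Distance in frame 2: 8.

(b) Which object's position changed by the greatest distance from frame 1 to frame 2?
the orange star

(moved 9; next 7)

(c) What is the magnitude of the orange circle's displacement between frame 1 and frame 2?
4

The orange circle moved from (2, 14) to (6, 16), a distance of √(4² + 2²) ≈ 4.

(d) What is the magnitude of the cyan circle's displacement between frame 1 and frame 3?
7

The cyan circle moved from (15, 7) to (9, 3), a distance of √(6² + 4²) ≈ 7.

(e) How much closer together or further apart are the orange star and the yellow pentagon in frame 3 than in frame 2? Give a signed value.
+6

Distance in frame 2: 8. Distance in frame 3: 14.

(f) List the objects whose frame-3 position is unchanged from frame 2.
the brown triangle, the blue square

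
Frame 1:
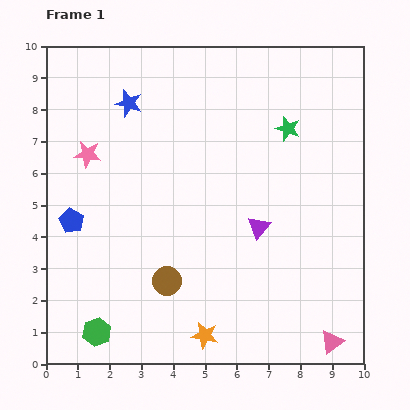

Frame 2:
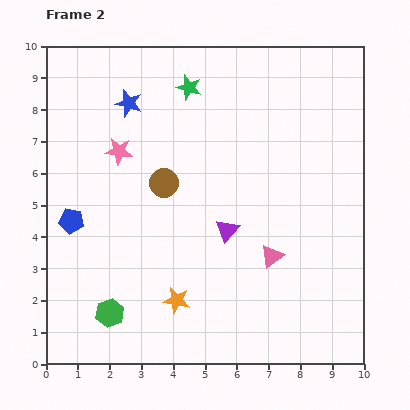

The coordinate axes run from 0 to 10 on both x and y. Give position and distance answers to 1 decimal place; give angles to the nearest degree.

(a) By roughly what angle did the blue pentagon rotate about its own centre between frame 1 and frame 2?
20° counter-clockwise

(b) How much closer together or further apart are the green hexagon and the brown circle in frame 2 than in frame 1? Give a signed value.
+1.7

Distance in frame 1: 2.7. Distance in frame 2: 4.4.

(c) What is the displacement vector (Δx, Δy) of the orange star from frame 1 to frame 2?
(-0.9, 1.1)

The orange star was at (5.0, 0.9) in frame 1 and (4.1, 2.0) in frame 2.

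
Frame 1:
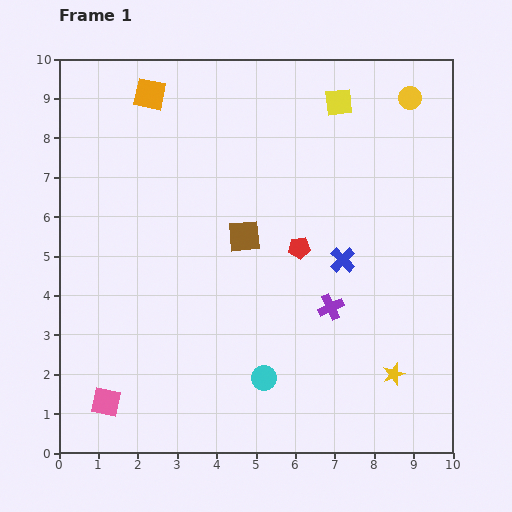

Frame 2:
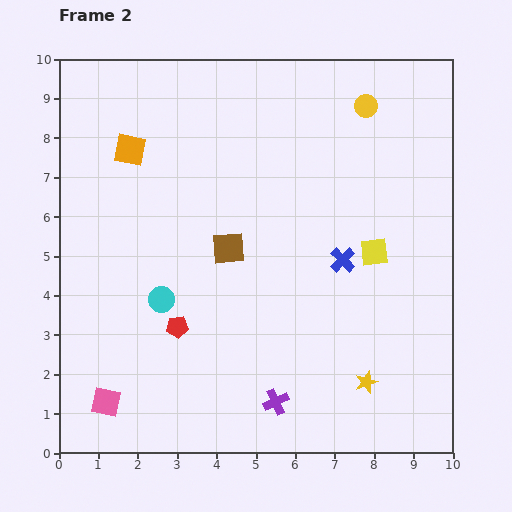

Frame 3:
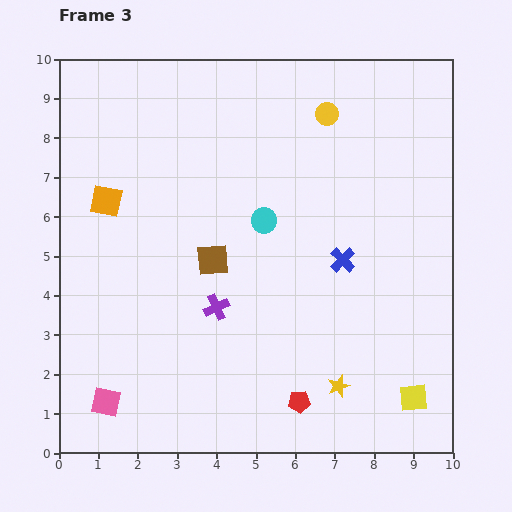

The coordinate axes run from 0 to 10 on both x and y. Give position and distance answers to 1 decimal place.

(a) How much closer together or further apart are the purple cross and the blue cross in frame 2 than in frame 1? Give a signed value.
+2.8

Distance in frame 1: 1.2. Distance in frame 2: 4.0.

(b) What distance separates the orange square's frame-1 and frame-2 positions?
1.5

The orange square moved from (2.3, 9.1) to (1.8, 7.7), a distance of √(0.5² + 1.4²) ≈ 1.5.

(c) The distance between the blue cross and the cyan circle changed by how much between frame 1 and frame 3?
-1.4

Distance in frame 1: 3.6. Distance in frame 3: 2.2.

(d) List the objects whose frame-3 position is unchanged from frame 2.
the pink square, the blue cross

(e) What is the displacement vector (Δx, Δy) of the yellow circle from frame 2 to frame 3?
(-1.0, -0.2)

The yellow circle was at (7.8, 8.8) in frame 2 and (6.8, 8.6) in frame 3.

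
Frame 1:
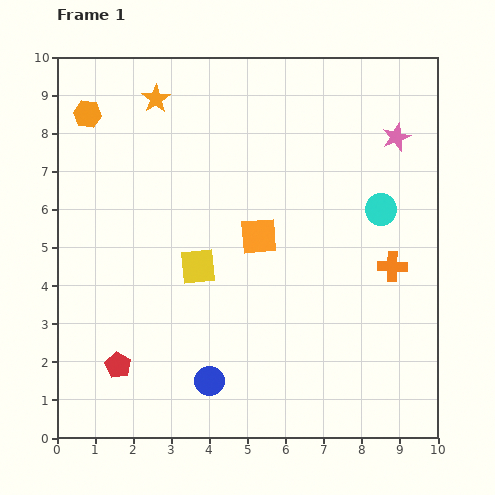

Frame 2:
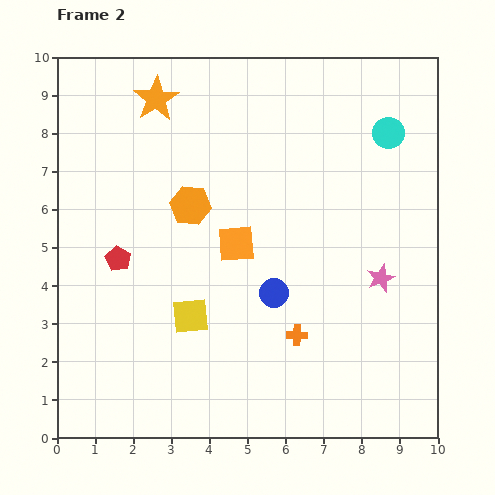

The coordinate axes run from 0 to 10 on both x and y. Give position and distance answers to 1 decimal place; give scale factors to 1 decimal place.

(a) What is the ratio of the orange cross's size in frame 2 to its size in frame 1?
0.7×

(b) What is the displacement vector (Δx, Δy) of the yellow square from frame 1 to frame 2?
(-0.2, -1.3)

The yellow square was at (3.7, 4.5) in frame 1 and (3.5, 3.2) in frame 2.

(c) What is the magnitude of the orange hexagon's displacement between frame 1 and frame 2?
3.6

The orange hexagon moved from (0.8, 8.5) to (3.5, 6.1), a distance of √(2.7² + 2.4²) ≈ 3.6.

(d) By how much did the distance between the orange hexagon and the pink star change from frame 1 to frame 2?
-2.8

Distance in frame 1: 8.1. Distance in frame 2: 5.3.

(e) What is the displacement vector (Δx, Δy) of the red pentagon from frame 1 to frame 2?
(0.0, 2.8)

The red pentagon was at (1.6, 1.9) in frame 1 and (1.6, 4.7) in frame 2.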